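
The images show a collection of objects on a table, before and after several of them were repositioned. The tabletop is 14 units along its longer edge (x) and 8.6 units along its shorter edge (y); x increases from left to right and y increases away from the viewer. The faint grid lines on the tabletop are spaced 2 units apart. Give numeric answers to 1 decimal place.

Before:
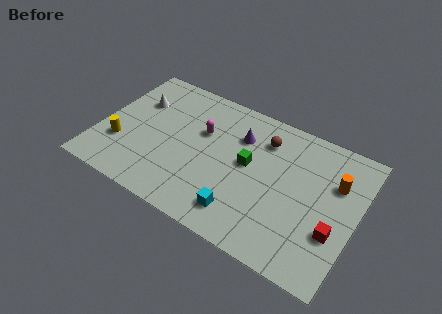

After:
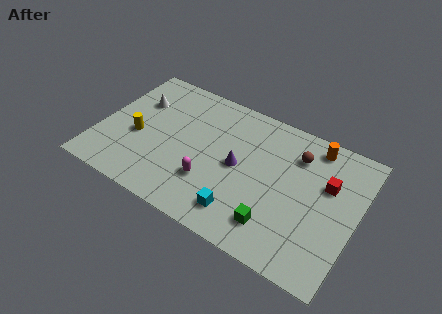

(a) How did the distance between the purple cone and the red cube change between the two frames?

-1.6

Before: roughly 6.5 units apart; after: 4.9. That's 1.6 units closer together.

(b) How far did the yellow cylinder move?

1.2

From (1.3, 2.7) to (2.1, 3.6), the yellow cylinder covered √(0.8² + 0.9²) ≈ 1.2 units.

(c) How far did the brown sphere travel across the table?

1.8

The brown sphere moved from about (8.7, 6.6) to (10.5, 6.5), a distance of √(1.8² + 0.1²) ≈ 1.8.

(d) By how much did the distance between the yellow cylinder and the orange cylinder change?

-1.8

The distance was about 11.8 in the first image and 10.0 in the second, so they moved 1.8 units closer together.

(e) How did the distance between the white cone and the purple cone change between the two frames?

+0.4

Before: roughly 5.7 units apart; after: 6.1. That's 0.4 units further apart.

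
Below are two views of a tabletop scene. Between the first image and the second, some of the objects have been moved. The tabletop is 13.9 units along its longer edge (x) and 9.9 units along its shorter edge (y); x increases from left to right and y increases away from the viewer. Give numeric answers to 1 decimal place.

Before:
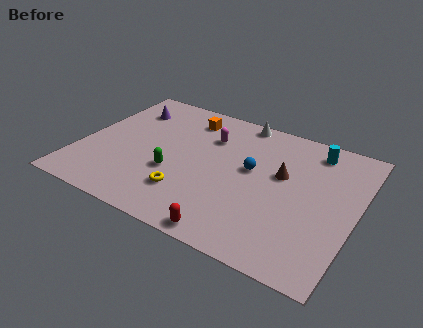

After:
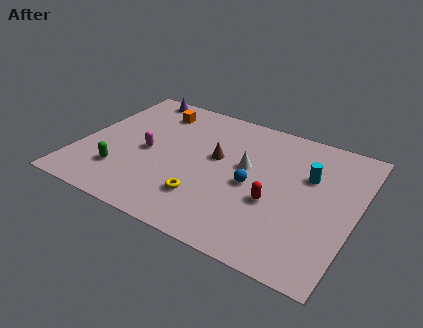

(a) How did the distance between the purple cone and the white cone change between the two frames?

+1.2

Before: roughly 5.9 units apart; after: 7.1. That's 1.2 units further apart.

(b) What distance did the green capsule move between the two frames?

2.7

The green capsule moved from about (4.9, 3.6) to (2.4, 2.5), a distance of √(2.5² + 1.1²) ≈ 2.7.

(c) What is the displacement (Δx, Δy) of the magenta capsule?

(-2.8, -2.5)

The magenta capsule was at about (6.2, 7.1) and moved to about (3.4, 4.6).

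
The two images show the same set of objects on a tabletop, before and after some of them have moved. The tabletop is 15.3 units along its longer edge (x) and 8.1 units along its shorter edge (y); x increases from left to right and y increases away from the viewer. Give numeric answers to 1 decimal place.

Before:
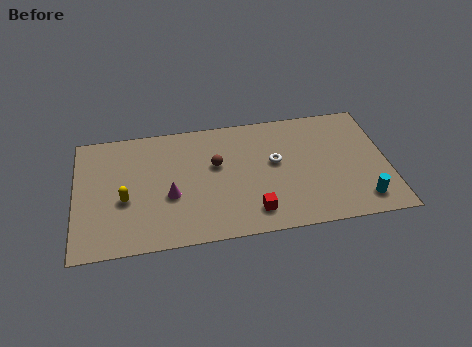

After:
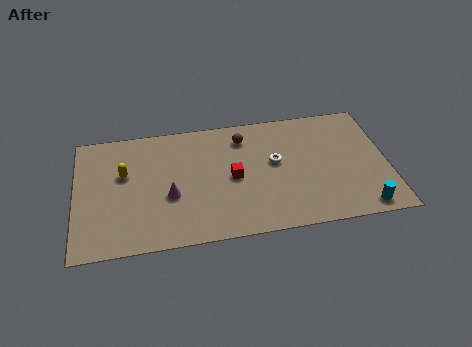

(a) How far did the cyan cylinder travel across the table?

0.5

From (13.9, 1.4) to (13.9, 0.9), the cyan cylinder covered √(0.0² + 0.5²) ≈ 0.5 units.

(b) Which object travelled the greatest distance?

the red cube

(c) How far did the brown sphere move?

2.1

The brown sphere was near (6.9, 4.9) before and (8.3, 6.5) after, so it travelled √(1.4² + 1.6²) ≈ 2.1 units.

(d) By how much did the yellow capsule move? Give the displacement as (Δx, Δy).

(0.0, 1.7)

The yellow capsule started near (2.4, 3.3) and ended near (2.4, 5.0).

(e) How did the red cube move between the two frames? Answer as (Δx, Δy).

(-0.9, 2.4)

From the two frames, the red cube sits at roughly (8.6, 1.5) before and (7.7, 3.9) after.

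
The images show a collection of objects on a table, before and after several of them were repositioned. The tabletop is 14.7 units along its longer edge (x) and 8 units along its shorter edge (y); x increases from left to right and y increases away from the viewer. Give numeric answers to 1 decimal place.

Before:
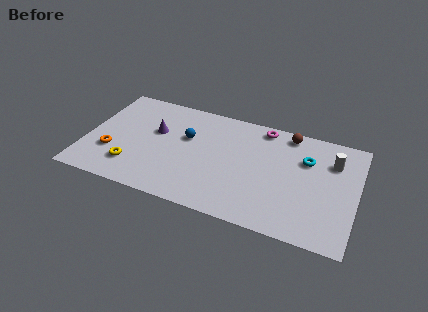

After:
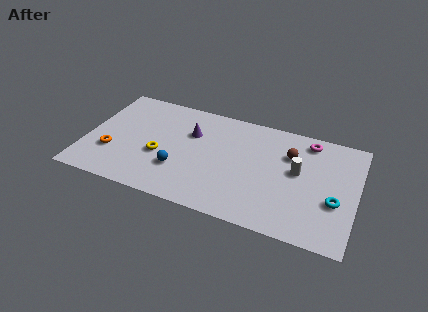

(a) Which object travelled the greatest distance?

the cyan torus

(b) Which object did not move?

the orange torus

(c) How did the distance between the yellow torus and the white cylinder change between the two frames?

-3.8

The distance was about 11.3 in the first image and 7.5 in the second, so they moved 3.8 units closer together.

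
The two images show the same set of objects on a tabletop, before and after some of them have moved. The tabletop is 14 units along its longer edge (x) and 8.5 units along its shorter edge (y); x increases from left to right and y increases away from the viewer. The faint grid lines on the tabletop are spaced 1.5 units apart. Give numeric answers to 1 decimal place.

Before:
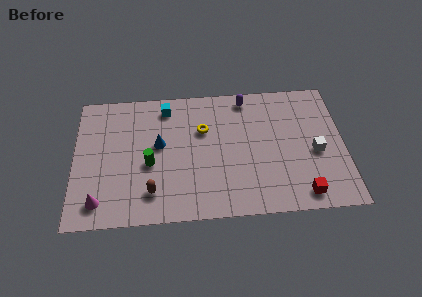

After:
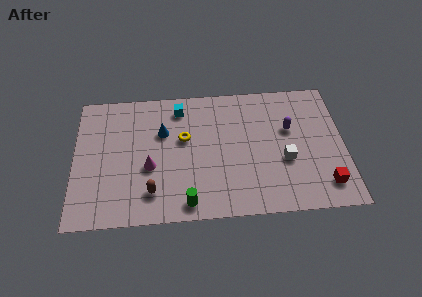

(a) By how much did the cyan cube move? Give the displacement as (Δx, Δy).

(0.7, -0.1)

The cyan cube was at about (4.8, 7.2) and moved to about (5.5, 7.1).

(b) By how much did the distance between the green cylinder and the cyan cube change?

+2.4

They were about 3.7 units apart before and 6.1 after — 2.4 units further apart.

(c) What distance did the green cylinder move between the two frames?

3.2

From (3.9, 3.6) to (5.8, 1.0), the green cylinder covered √(1.9² + 2.6²) ≈ 3.2 units.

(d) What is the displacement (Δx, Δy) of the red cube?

(1.2, 0.5)

The red cube was at about (11.7, 1.1) and moved to about (12.9, 1.6).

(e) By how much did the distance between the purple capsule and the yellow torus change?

+2.5

Before: roughly 3.0 units apart; after: 5.5. That's 2.5 units further apart.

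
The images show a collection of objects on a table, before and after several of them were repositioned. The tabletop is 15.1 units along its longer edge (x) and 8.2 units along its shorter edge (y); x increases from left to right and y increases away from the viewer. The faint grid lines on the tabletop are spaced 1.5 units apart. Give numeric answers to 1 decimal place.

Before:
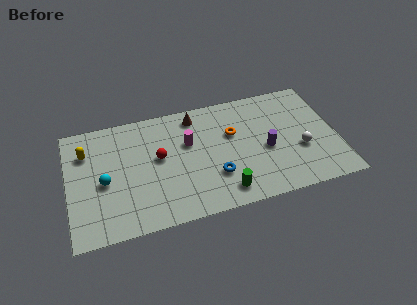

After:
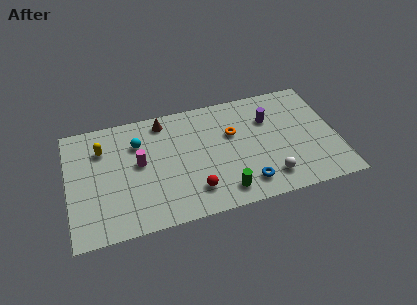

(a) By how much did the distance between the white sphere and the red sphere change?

-3.8

Before: roughly 8.0 units apart; after: 4.2. That's 3.8 units closer together.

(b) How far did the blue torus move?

2.0

From (8.1, 2.5) to (9.8, 1.5), the blue torus covered √(1.7² + 1.0²) ≈ 2.0 units.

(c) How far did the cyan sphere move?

3.0

From (2.0, 3.7) to (4.0, 5.9), the cyan sphere covered √(2.0² + 2.2²) ≈ 3.0 units.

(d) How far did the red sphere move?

3.3

From (5.1, 4.6) to (6.9, 1.8), the red sphere covered √(1.8² + 2.8²) ≈ 3.3 units.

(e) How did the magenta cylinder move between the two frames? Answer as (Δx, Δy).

(-2.8, -0.7)

The magenta cylinder was at about (6.8, 5.2) and moved to about (4.0, 4.5).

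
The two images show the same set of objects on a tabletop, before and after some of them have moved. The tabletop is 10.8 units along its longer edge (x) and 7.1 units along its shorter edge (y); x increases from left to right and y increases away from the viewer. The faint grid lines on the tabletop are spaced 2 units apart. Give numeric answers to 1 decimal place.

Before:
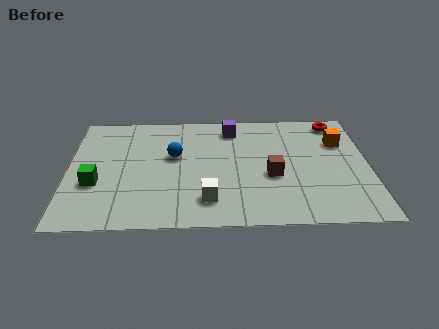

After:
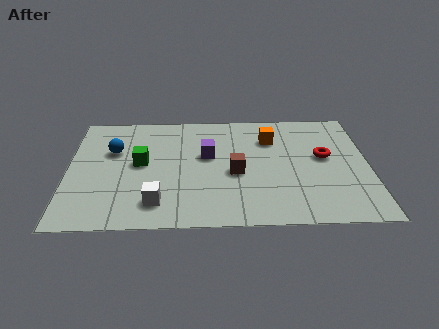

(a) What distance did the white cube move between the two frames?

1.8

From (5.0, 1.5) to (3.2, 1.4), the white cube covered √(1.8² + 0.1²) ≈ 1.8 units.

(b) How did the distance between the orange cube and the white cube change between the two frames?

-0.3

The distance was about 5.9 in the first image and 5.6 in the second, so they moved 0.3 units closer together.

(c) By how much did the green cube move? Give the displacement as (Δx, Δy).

(1.6, 1.2)

From the two frames, the green cube sits at roughly (1.0, 2.6) before and (2.6, 3.8) after.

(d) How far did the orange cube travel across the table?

2.5

The orange cube moved from about (9.8, 4.9) to (7.3, 5.2), a distance of √(2.5² + 0.3²) ≈ 2.5.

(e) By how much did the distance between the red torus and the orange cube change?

+0.9

Before: roughly 1.3 units apart; after: 2.2. That's 0.9 units further apart.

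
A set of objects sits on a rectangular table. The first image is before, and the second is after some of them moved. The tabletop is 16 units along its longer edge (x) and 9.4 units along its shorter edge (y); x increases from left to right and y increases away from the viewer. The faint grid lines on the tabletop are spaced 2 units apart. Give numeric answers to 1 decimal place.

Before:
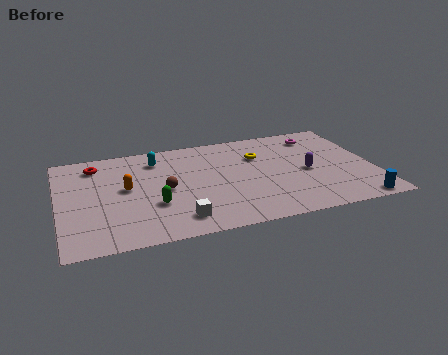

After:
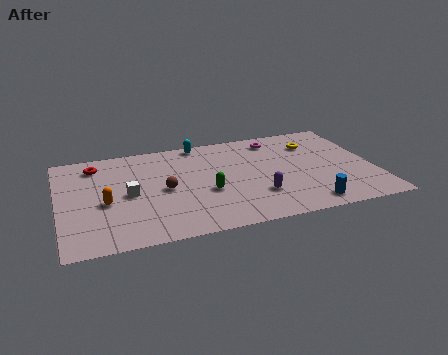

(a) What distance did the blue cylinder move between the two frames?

2.5

From (14.8, 0.8) to (12.3, 1.2), the blue cylinder covered √(2.5² + 0.4²) ≈ 2.5 units.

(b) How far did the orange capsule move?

1.6

The orange capsule was near (3.4, 5.1) before and (2.3, 4.0) after, so it travelled √(1.1² + 1.1²) ≈ 1.6 units.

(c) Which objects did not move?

the red torus and the brown sphere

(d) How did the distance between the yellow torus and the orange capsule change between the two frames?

+4.3

The distance was about 7.0 in the first image and 11.3 in the second, so they moved 4.3 units further apart.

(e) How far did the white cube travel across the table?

3.7

The white cube was near (5.8, 1.6) before and (3.5, 4.5) after, so it travelled √(2.3² + 2.9²) ≈ 3.7 units.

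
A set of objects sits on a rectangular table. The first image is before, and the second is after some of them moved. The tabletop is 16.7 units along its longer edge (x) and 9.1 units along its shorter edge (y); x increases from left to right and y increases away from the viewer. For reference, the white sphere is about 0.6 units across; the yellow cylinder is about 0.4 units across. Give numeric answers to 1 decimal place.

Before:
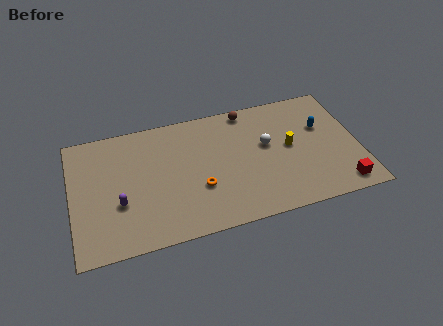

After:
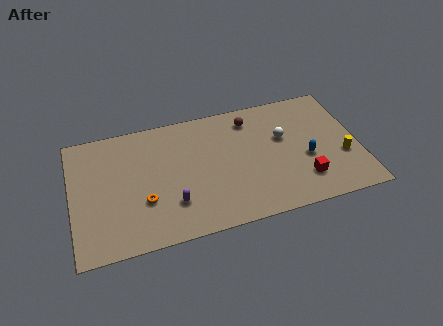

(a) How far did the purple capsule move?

3.1

The purple capsule moved from about (2.7, 3.3) to (5.7, 2.5), a distance of √(3.0² + 0.8²) ≈ 3.1.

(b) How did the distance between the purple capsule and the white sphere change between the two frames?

-1.5

They were about 8.9 units apart before and 7.4 after — 1.5 units closer together.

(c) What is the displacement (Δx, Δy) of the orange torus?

(-3.2, -0.1)

The orange torus started near (7.3, 3.2) and ended near (4.1, 3.1).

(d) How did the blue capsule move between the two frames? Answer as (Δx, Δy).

(-1.1, -2.1)

From the two frames, the blue capsule sits at roughly (14.7, 5.8) before and (13.6, 3.7) after.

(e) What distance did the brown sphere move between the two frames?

0.7

The brown sphere was near (10.5, 8.2) before and (10.6, 7.5) after, so it travelled √(0.1² + 0.7²) ≈ 0.7 units.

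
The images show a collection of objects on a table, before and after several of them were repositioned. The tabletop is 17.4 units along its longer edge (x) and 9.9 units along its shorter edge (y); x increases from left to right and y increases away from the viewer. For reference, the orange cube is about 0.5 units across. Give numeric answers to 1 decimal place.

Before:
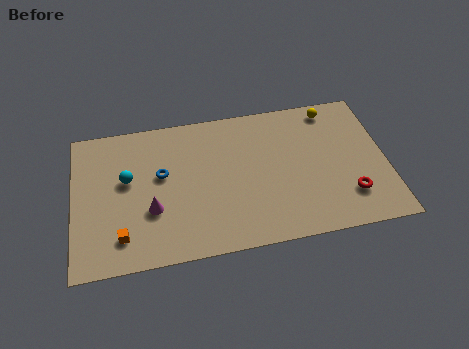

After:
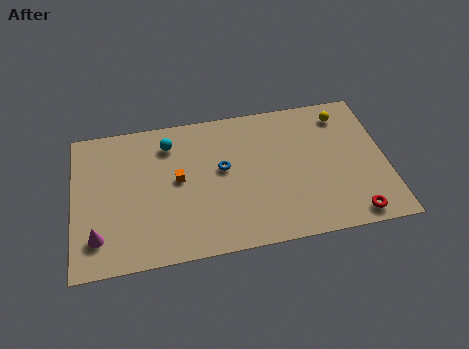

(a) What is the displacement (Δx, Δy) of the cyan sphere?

(2.4, 2.1)

From the two frames, the cyan sphere sits at roughly (3.0, 5.8) before and (5.4, 7.9) after.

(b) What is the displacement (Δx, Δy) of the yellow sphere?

(0.6, -0.5)

The yellow sphere was at about (14.6, 8.7) and moved to about (15.2, 8.2).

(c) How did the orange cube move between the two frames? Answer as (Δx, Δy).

(3.2, 3.3)

From the two frames, the orange cube sits at roughly (2.6, 2.0) before and (5.8, 5.3) after.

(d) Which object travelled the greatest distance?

the orange cube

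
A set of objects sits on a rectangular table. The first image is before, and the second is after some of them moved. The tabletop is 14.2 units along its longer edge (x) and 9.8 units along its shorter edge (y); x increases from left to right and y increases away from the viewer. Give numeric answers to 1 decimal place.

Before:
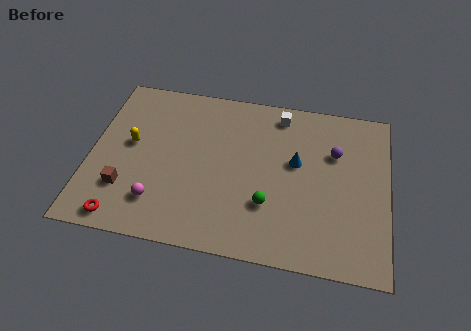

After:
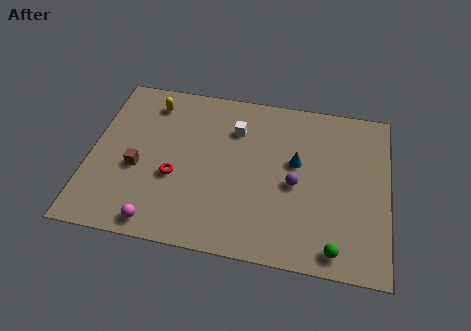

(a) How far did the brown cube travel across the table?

1.4

From (1.8, 2.7) to (2.3, 4.0), the brown cube covered √(0.5² + 1.3²) ≈ 1.4 units.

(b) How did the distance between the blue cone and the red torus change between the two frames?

-3.3

Before: roughly 9.3 units apart; after: 6.0. That's 3.3 units closer together.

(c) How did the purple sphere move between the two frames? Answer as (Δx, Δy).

(-1.8, -2.2)

From the two frames, the purple sphere sits at roughly (11.6, 6.6) before and (9.8, 4.4) after.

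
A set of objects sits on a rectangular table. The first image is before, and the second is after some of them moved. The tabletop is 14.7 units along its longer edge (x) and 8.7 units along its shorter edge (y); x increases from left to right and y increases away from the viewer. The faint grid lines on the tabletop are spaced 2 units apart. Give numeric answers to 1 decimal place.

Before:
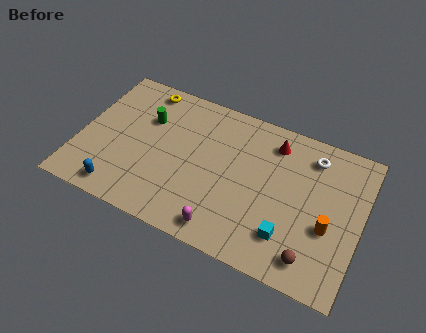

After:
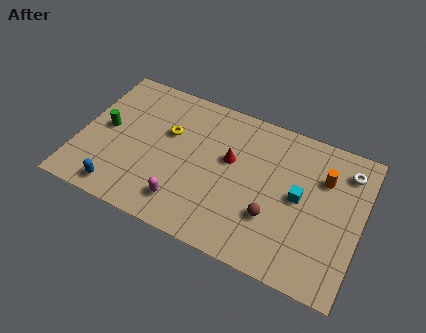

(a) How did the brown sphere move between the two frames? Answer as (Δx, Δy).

(-2.2, 1.4)

The brown sphere started near (12.5, 1.4) and ended near (10.3, 2.8).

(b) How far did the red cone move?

2.8

From (9.9, 7.1) to (7.8, 5.2), the red cone covered √(2.1² + 1.9²) ≈ 2.8 units.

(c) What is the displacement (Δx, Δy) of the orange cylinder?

(-0.5, 2.7)

The orange cylinder was at about (13.1, 3.4) and moved to about (12.6, 6.1).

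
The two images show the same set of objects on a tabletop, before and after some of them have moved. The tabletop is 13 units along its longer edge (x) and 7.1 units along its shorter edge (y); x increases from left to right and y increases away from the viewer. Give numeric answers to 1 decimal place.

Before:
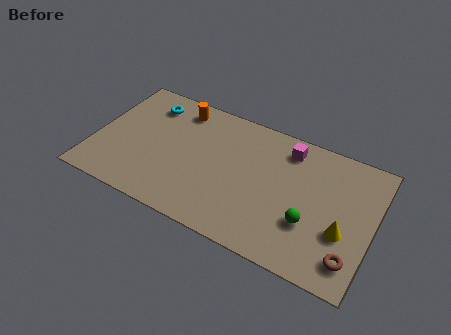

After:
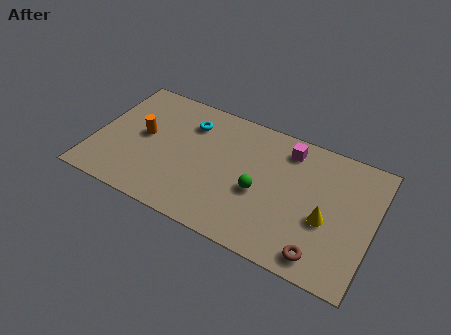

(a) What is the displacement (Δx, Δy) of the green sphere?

(-2.4, 0.6)

The green sphere was at about (10.2, 2.4) and moved to about (7.8, 3.0).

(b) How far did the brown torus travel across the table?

1.4

The brown torus moved from about (12.2, 1.4) to (10.9, 1.0), a distance of √(1.3² + 0.4²) ≈ 1.4.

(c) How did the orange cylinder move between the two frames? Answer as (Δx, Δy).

(-1.4, -2.2)

From the two frames, the orange cylinder sits at roughly (3.6, 6.0) before and (2.2, 3.8) after.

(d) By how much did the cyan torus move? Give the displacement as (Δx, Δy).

(2.0, -0.3)

The cyan torus was at about (2.2, 5.7) and moved to about (4.2, 5.4).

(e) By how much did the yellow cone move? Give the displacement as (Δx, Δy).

(-0.8, 0.3)

The yellow cone was at about (11.7, 2.6) and moved to about (10.9, 2.9).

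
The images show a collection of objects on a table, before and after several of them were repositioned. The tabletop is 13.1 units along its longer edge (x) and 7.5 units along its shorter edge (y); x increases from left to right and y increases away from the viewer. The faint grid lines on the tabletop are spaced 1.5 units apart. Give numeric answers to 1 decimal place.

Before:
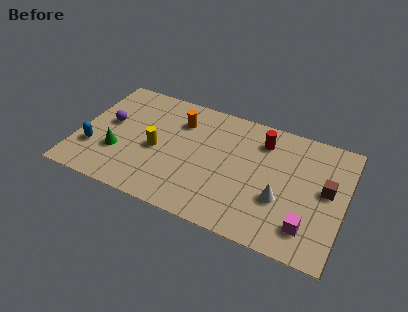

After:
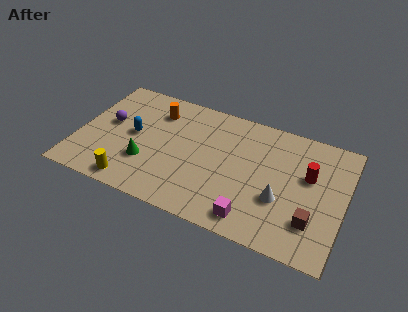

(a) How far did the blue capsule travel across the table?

2.4

From (0.9, 2.3) to (2.7, 3.9), the blue capsule covered √(1.8² + 1.6²) ≈ 2.4 units.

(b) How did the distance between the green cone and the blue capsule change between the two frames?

+0.5

Before: roughly 1.2 units apart; after: 1.7. That's 0.5 units further apart.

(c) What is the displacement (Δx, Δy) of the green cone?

(1.4, -0.1)

The green cone was at about (2.1, 2.5) and moved to about (3.5, 2.4).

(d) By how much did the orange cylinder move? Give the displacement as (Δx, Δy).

(-1.2, 0.2)

From the two frames, the orange cylinder sits at roughly (4.8, 5.6) before and (3.6, 5.8) after.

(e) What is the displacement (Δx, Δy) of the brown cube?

(-0.5, -2.1)

The brown cube started near (12.2, 4.1) and ended near (11.7, 2.0).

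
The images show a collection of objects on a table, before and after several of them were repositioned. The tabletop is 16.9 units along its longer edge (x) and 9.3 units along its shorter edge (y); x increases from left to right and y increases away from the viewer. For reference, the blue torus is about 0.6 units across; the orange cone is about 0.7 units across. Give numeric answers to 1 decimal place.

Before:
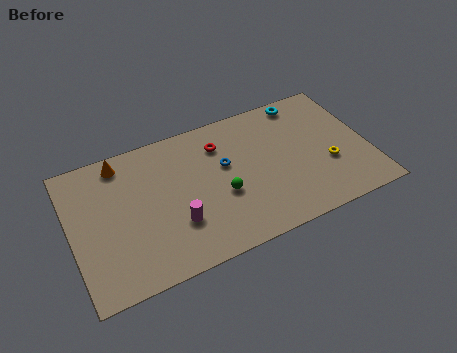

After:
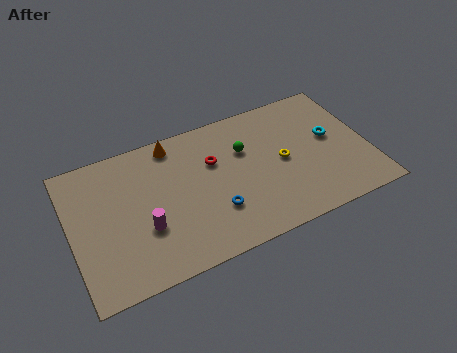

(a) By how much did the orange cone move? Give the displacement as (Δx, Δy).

(3.0, 0.1)

The orange cone was at about (3.1, 8.1) and moved to about (6.1, 8.2).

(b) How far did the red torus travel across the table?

1.1

The red torus was near (8.7, 7.1) before and (8.2, 6.1) after, so it travelled √(0.5² + 1.0²) ≈ 1.1 units.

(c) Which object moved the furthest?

the cyan torus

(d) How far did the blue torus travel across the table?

2.9

From (8.8, 5.6) to (7.9, 2.8), the blue torus covered √(0.9² + 2.8²) ≈ 2.9 units.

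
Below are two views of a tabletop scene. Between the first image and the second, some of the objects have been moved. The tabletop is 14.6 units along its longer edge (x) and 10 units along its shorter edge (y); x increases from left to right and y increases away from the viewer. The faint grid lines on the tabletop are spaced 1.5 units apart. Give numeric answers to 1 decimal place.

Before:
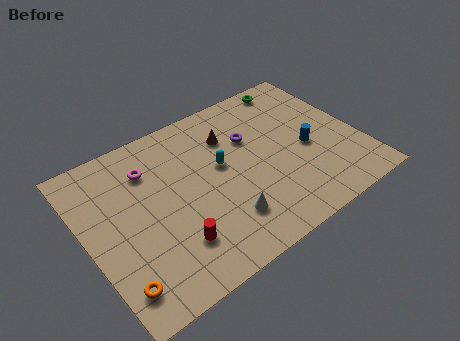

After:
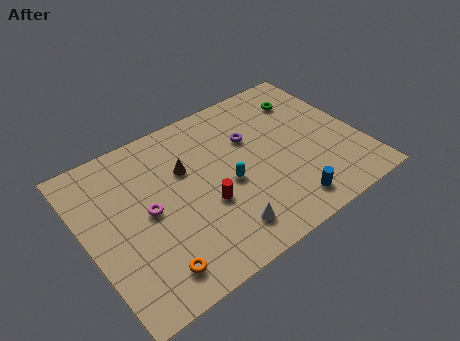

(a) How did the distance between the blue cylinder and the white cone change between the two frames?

-2.0

The distance was about 5.4 in the first image and 3.4 in the second, so they moved 2.0 units closer together.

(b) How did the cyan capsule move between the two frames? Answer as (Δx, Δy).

(0.1, -1.3)

The cyan capsule started near (7.3, 5.7) and ended near (7.4, 4.4).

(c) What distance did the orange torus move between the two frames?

1.8

From (1.0, 1.8) to (2.8, 1.6), the orange torus covered √(1.8² + 0.2²) ≈ 1.8 units.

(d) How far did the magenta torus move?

2.5

The magenta torus was near (3.7, 7.5) before and (3.2, 5.0) after, so it travelled √(0.5² + 2.5²) ≈ 2.5 units.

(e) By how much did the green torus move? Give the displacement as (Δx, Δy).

(0.3, -1.3)

The green torus was at about (12.1, 9.0) and moved to about (12.4, 7.7).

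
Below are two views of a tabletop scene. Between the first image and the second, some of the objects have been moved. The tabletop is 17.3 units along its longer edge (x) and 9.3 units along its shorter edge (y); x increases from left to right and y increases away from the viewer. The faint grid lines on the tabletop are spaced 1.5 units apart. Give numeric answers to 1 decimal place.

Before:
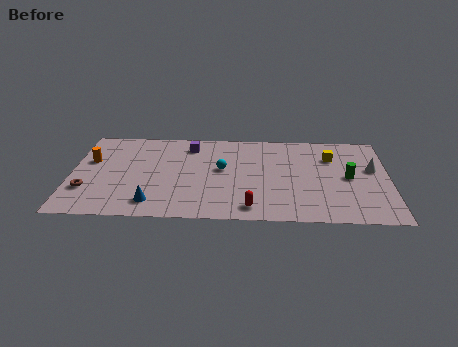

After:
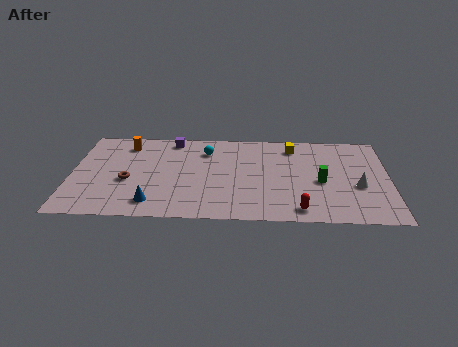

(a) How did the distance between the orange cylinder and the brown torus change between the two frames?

+0.8

The distance was about 3.0 in the first image and 3.8 in the second, so they moved 0.8 units further apart.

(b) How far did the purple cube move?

1.2

The purple cube moved from about (6.4, 7.6) to (5.4, 8.2), a distance of √(1.0² + 0.6²) ≈ 1.2.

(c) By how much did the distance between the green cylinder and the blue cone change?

-1.6

They were about 11.0 units apart before and 9.4 after — 1.6 units closer together.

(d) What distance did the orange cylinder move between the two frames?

2.6

The orange cylinder moved from about (1.0, 5.8) to (2.9, 7.6), a distance of √(1.9² + 1.8²) ≈ 2.6.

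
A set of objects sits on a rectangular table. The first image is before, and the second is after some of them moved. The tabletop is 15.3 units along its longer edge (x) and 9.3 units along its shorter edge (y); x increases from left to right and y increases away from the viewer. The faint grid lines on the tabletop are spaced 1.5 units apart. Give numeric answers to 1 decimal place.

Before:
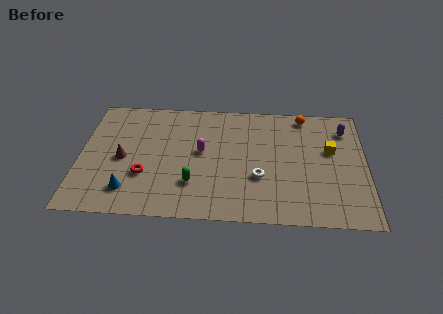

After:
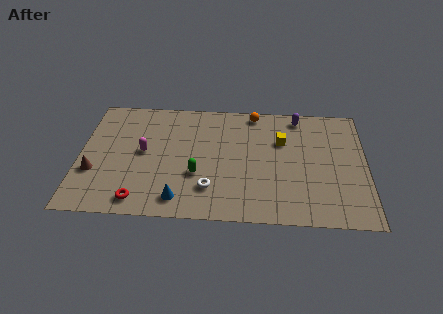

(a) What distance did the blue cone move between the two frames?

2.7

From (2.7, 1.9) to (5.4, 1.4), the blue cone covered √(2.7² + 0.5²) ≈ 2.7 units.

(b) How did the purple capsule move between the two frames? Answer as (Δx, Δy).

(-2.5, 0.9)

The purple capsule started near (14.2, 7.3) and ended near (11.7, 8.2).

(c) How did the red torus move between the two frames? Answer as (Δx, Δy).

(-0.2, -1.9)

The red torus was at about (3.5, 3.1) and moved to about (3.3, 1.2).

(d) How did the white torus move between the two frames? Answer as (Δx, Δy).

(-2.6, -1.0)

The white torus started near (9.6, 3.3) and ended near (7.0, 2.3).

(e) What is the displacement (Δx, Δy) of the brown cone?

(-1.5, -1.1)

The brown cone was at about (2.3, 4.3) and moved to about (0.8, 3.2).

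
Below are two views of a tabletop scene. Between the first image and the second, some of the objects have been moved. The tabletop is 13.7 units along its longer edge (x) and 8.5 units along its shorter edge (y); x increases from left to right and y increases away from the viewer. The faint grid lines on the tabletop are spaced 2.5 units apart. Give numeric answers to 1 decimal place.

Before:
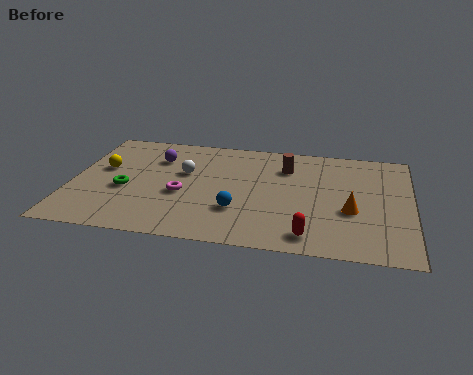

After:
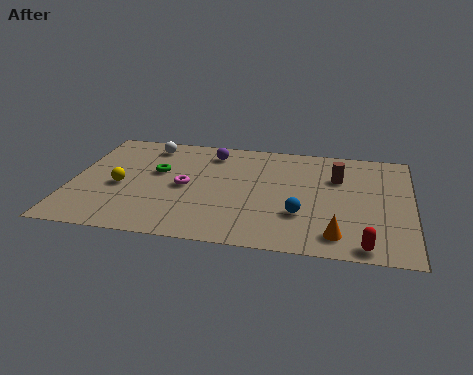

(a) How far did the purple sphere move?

2.3

The purple sphere was near (3.3, 6.2) before and (5.5, 7.0) after, so it travelled √(2.2² + 0.8²) ≈ 2.3 units.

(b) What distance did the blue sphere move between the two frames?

2.5

From (6.8, 2.6) to (9.3, 2.7), the blue sphere covered √(2.5² + 0.1²) ≈ 2.5 units.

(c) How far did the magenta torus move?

0.6

The magenta torus was near (4.5, 3.5) before and (4.6, 4.1) after, so it travelled √(0.1² + 0.6²) ≈ 0.6 units.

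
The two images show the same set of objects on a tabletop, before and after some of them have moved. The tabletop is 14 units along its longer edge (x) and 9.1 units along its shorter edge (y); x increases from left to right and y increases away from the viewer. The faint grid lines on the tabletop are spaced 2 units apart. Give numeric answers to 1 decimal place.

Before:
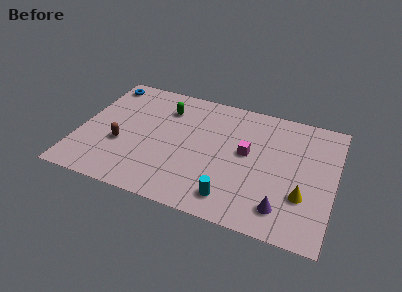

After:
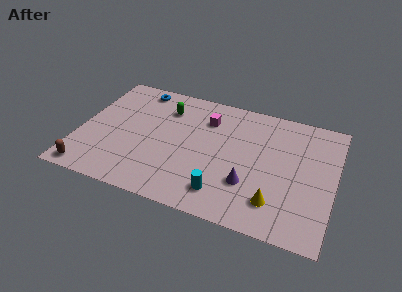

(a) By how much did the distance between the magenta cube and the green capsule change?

-2.8

They were about 5.1 units apart before and 2.3 after — 2.8 units closer together.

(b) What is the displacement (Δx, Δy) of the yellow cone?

(-1.4, -0.9)

The yellow cone started near (12.4, 2.9) and ended near (11.0, 2.0).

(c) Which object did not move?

the green capsule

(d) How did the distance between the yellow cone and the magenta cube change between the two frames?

+2.6

Before: roughly 3.8 units apart; after: 6.4. That's 2.6 units further apart.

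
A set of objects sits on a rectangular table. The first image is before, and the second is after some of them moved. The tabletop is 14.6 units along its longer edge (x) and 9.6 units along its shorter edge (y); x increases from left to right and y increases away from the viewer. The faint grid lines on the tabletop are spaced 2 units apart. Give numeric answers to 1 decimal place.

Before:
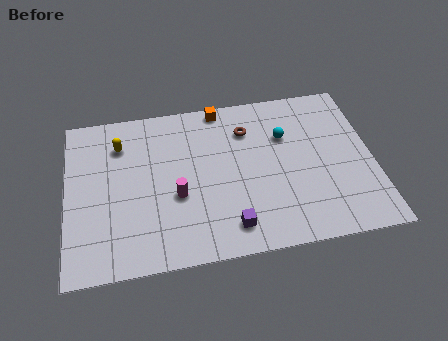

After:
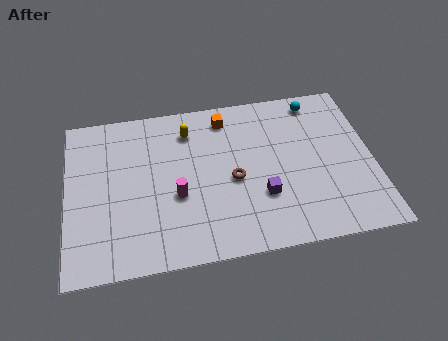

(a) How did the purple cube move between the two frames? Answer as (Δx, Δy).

(1.6, 1.5)

From the two frames, the purple cube sits at roughly (7.6, 1.6) before and (9.2, 3.1) after.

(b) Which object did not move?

the magenta cylinder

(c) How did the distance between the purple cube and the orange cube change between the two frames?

-2.0

The distance was about 7.2 in the first image and 5.2 in the second, so they moved 2.0 units closer together.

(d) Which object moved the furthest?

the yellow capsule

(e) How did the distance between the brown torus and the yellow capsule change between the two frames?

-2.2

The distance was about 6.1 in the first image and 3.9 in the second, so they moved 2.2 units closer together.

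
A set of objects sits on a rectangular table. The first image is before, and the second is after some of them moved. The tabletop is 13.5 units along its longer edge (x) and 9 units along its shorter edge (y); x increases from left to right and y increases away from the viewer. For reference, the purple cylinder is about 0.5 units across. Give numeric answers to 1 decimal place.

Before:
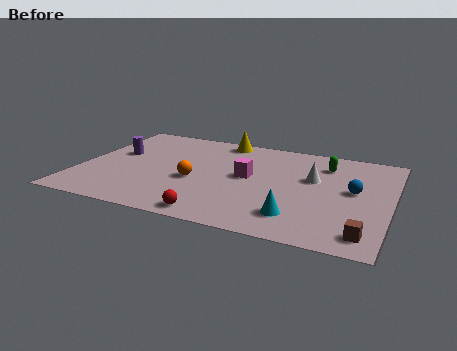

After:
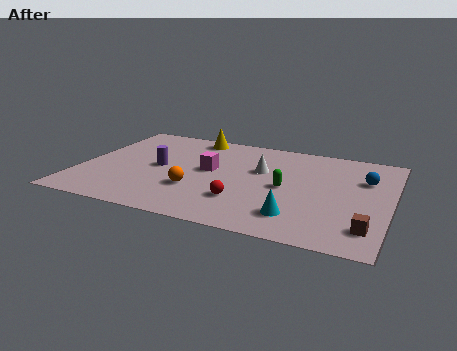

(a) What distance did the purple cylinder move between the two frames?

2.2

The purple cylinder was near (1.4, 5.3) before and (3.4, 4.5) after, so it travelled √(2.0² + 0.8²) ≈ 2.2 units.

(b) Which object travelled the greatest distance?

the green capsule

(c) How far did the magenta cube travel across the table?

1.7

The magenta cube moved from about (7.3, 4.8) to (5.6, 4.9), a distance of √(1.7² + 0.1²) ≈ 1.7.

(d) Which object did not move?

the cyan cone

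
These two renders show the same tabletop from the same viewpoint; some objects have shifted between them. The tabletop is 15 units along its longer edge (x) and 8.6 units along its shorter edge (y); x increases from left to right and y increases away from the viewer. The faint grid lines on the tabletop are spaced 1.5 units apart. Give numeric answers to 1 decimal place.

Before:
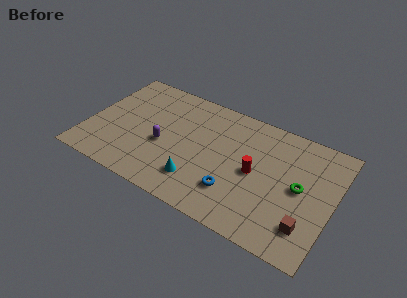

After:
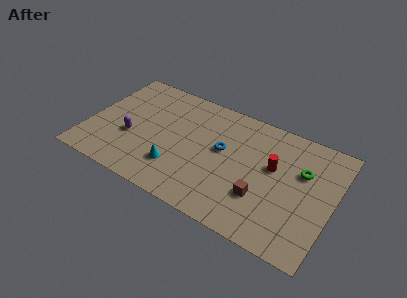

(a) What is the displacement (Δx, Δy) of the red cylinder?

(1.0, 0.9)

From the two frames, the red cylinder sits at roughly (10.3, 4.2) before and (11.3, 5.1) after.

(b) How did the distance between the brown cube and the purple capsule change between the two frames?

-0.9

They were about 9.1 units apart before and 8.2 after — 0.9 units closer together.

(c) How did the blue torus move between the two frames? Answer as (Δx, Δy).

(-1.1, 2.6)

The blue torus was at about (9.3, 2.3) and moved to about (8.2, 4.9).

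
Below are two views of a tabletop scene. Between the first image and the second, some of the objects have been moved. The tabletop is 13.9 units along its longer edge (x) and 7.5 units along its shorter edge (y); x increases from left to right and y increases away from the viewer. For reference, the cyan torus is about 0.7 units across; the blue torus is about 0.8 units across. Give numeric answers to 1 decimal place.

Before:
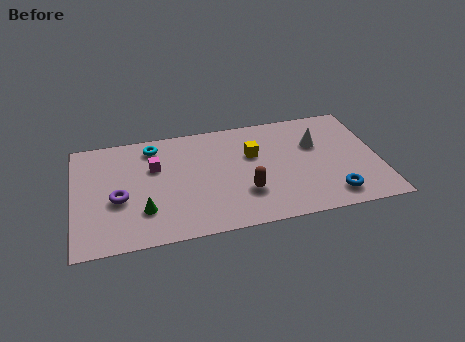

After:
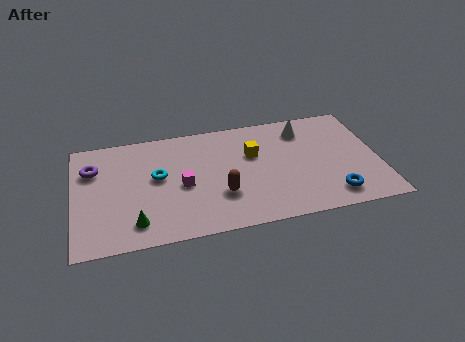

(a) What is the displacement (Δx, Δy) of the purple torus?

(-1.1, 2.2)

The purple torus was at about (2.0, 3.1) and moved to about (0.9, 5.3).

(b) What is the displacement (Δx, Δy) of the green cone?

(-0.4, -0.7)

The green cone started near (3.1, 2.1) and ended near (2.7, 1.4).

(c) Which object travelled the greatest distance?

the purple torus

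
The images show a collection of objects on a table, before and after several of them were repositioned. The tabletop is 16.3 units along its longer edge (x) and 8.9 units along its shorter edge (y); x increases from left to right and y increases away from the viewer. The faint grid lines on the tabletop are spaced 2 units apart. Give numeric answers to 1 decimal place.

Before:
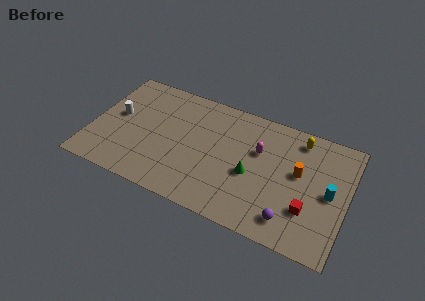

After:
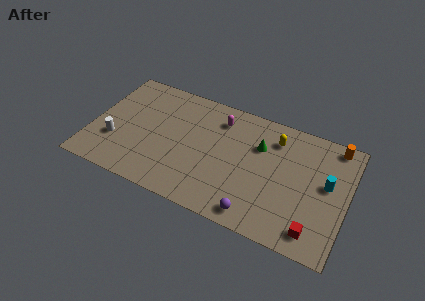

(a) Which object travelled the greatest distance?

the orange cylinder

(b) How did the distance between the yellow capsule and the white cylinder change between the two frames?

-1.1

The distance was about 11.8 in the first image and 10.7 in the second, so they moved 1.1 units closer together.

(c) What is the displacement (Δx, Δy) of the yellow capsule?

(-1.5, -0.6)

From the two frames, the yellow capsule sits at roughly (13.0, 7.6) before and (11.5, 7.0) after.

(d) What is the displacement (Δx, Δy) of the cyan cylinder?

(-0.2, 0.6)

From the two frames, the cyan cylinder sits at roughly (15.2, 4.4) before and (15.0, 5.0) after.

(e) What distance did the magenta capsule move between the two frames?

3.0

From (10.6, 5.7) to (7.9, 7.1), the magenta capsule covered √(2.7² + 1.4²) ≈ 3.0 units.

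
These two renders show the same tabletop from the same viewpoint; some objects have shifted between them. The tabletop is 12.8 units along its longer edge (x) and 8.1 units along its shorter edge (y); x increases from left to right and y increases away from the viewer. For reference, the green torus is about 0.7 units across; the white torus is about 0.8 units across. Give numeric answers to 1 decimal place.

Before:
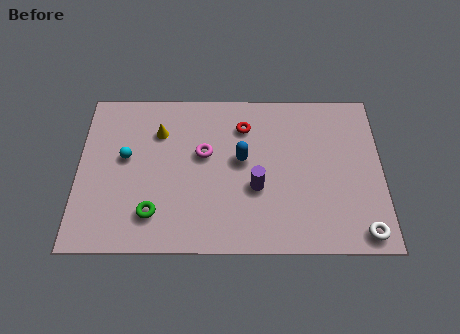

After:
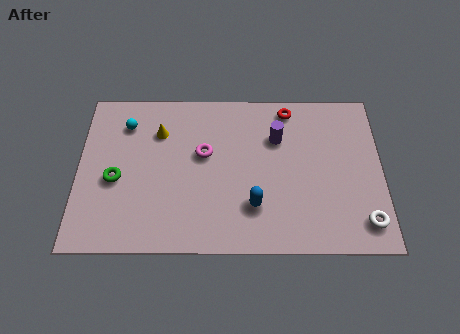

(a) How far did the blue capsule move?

2.4

The blue capsule moved from about (6.9, 4.5) to (7.4, 2.2), a distance of √(0.5² + 2.3²) ≈ 2.4.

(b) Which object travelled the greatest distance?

the purple cylinder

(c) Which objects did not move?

the magenta torus and the yellow cone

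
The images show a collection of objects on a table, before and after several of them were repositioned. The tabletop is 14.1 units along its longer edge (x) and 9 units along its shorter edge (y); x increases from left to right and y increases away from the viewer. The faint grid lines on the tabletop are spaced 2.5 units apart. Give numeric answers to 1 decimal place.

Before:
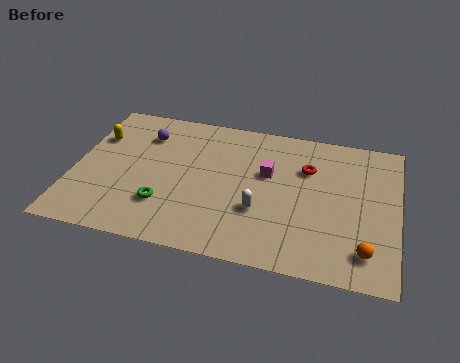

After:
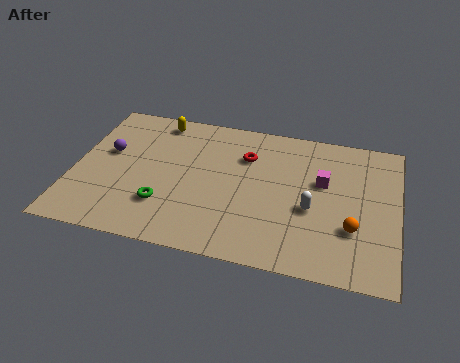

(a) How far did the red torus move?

2.7

The red torus moved from about (10.1, 6.2) to (7.4, 6.4), a distance of √(2.7² + 0.2²) ≈ 2.7.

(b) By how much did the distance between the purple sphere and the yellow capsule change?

+1.1

They were about 2.2 units apart before and 3.3 after — 1.1 units further apart.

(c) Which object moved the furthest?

the yellow capsule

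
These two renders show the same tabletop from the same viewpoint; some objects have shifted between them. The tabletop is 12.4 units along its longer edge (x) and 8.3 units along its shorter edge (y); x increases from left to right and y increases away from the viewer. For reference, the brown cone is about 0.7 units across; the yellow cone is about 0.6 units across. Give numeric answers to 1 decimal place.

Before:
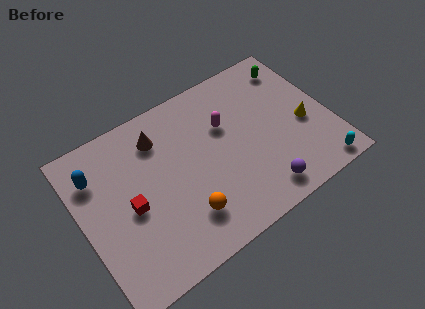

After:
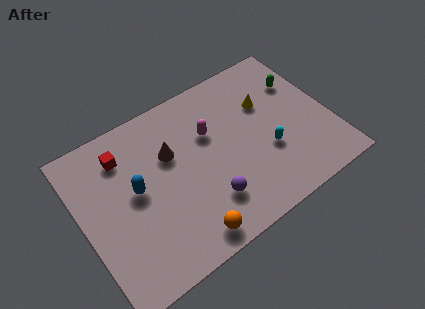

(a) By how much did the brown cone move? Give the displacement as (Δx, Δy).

(0.4, -1.1)

The brown cone started near (4.2, 6.5) and ended near (4.6, 5.4).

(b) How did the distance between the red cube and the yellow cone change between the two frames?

-1.6

They were about 8.8 units apart before and 7.2 after — 1.6 units closer together.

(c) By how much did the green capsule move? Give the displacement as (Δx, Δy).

(0.1, -1.0)

The green capsule was at about (11.2, 6.8) and moved to about (11.3, 5.8).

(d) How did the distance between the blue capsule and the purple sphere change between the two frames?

-4.9

The distance was about 8.9 in the first image and 4.0 in the second, so they moved 4.9 units closer together.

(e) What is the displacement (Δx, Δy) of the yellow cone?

(-1.6, 2.0)

The yellow cone was at about (11.1, 3.5) and moved to about (9.5, 5.5).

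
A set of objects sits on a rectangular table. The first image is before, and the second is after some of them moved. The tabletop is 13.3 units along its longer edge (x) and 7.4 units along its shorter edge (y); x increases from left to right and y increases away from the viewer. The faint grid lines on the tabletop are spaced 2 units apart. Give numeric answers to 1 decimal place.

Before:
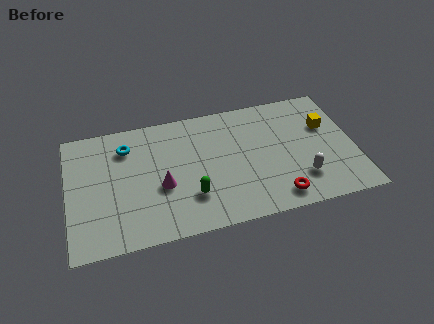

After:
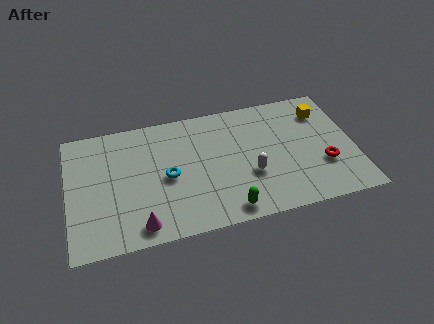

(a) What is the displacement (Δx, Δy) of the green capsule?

(1.6, -1.2)

The green capsule was at about (5.6, 2.1) and moved to about (7.2, 0.9).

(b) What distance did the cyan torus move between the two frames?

2.8

From (2.8, 5.7) to (4.6, 3.5), the cyan torus covered √(1.8² + 2.2²) ≈ 2.8 units.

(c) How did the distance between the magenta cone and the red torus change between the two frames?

+3.2

Before: roughly 5.5 units apart; after: 8.7. That's 3.2 units further apart.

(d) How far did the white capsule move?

2.4

The white capsule was near (10.7, 1.9) before and (8.4, 2.7) after, so it travelled √(2.3² + 0.8²) ≈ 2.4 units.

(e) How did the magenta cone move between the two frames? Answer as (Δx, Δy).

(-1.1, -2.0)

The magenta cone was at about (4.3, 3.0) and moved to about (3.2, 1.0).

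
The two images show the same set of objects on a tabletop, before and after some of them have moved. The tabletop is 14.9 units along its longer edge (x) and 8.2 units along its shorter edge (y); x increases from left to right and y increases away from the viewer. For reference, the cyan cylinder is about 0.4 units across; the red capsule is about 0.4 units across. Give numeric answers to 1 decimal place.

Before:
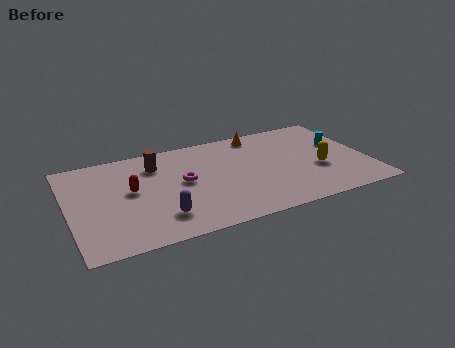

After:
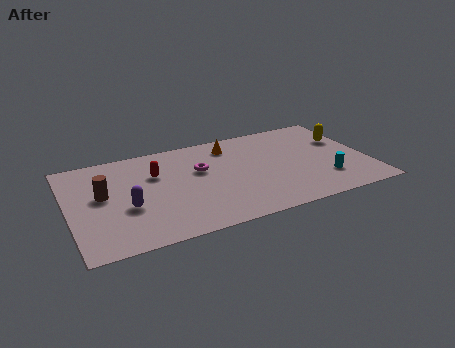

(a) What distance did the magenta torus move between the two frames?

1.1

The magenta torus was near (5.7, 4.4) before and (6.6, 5.1) after, so it travelled √(0.9² + 0.7²) ≈ 1.1 units.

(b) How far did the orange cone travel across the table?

1.6

The orange cone was near (9.8, 7.2) before and (8.3, 6.7) after, so it travelled √(1.5² + 0.5²) ≈ 1.6 units.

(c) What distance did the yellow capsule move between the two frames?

2.7

From (12.4, 3.2) to (14.0, 5.4), the yellow capsule covered √(1.6² + 2.2²) ≈ 2.7 units.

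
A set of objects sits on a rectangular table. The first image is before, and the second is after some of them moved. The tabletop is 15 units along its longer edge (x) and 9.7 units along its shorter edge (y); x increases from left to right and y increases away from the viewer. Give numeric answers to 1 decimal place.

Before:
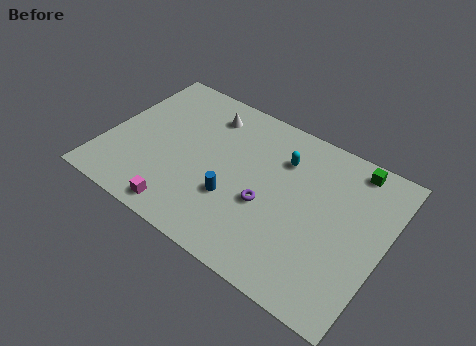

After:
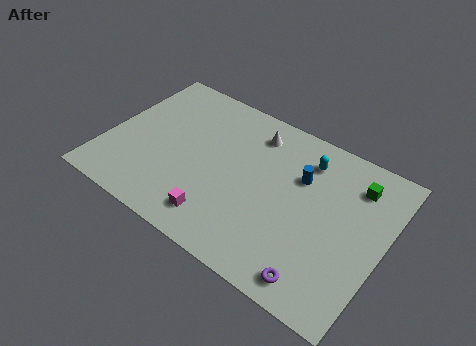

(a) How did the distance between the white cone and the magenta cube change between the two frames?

-0.4

Before: roughly 6.7 units apart; after: 6.3. That's 0.4 units closer together.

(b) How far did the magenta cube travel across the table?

2.0

From (4.8, 1.1) to (6.7, 1.7), the magenta cube covered √(1.9² + 0.6²) ≈ 2.0 units.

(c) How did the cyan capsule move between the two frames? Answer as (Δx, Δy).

(1.2, 0.6)

The cyan capsule started near (9.2, 7.1) and ended near (10.4, 7.7).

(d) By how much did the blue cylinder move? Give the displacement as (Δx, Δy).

(3.1, 3.2)

From the two frames, the blue cylinder sits at roughly (7.2, 3.3) before and (10.3, 6.5) after.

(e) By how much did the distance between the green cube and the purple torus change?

+0.4

Before: roughly 6.1 units apart; after: 6.5. That's 0.4 units further apart.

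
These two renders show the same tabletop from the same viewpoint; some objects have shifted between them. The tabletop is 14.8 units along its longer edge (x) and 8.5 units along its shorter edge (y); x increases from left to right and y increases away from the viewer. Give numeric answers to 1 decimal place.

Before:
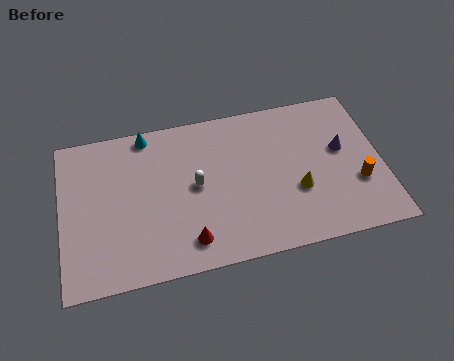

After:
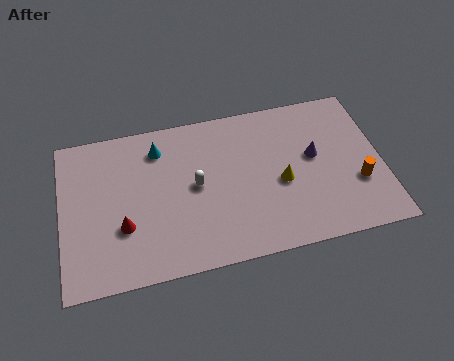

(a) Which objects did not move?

the white capsule and the orange cylinder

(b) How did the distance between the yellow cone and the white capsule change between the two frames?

-0.8

Before: roughly 4.8 units apart; after: 4.0. That's 0.8 units closer together.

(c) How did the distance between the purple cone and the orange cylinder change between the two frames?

+0.6

The distance was about 2.1 in the first image and 2.7 in the second, so they moved 0.6 units further apart.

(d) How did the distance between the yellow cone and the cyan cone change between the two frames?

-1.8

They were about 8.1 units apart before and 6.3 after — 1.8 units closer together.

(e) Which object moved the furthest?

the red cone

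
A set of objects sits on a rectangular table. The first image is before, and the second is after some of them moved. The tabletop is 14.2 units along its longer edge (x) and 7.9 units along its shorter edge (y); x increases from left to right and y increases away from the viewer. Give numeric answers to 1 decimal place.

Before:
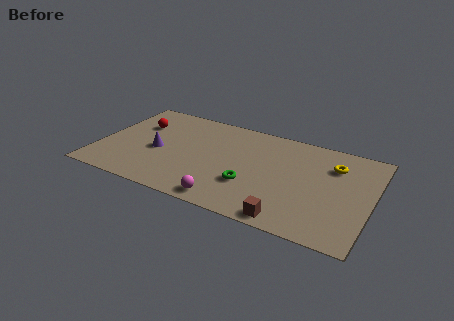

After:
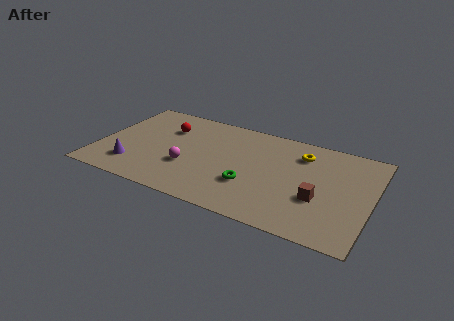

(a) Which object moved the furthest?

the magenta sphere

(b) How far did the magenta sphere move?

3.0

The magenta sphere moved from about (7.1, 0.9) to (4.8, 2.8), a distance of √(2.3² + 1.9²) ≈ 3.0.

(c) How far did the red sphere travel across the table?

1.5

From (1.8, 5.4) to (3.3, 5.6), the red sphere covered √(1.5² + 0.2²) ≈ 1.5 units.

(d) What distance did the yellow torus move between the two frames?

1.7

From (12.1, 5.8) to (10.4, 6.1), the yellow torus covered √(1.7² + 0.3²) ≈ 1.7 units.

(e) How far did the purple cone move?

2.0

The purple cone was near (3.1, 3.5) before and (2.0, 1.8) after, so it travelled √(1.1² + 1.7²) ≈ 2.0 units.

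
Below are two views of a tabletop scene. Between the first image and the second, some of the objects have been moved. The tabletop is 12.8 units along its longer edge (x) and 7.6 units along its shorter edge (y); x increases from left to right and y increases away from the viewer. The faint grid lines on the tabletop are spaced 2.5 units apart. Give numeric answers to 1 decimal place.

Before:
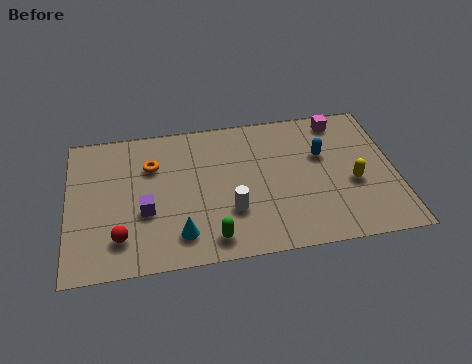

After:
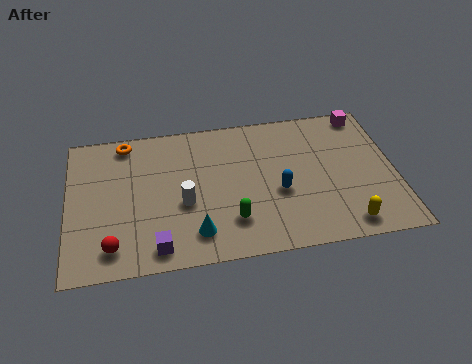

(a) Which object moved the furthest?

the blue capsule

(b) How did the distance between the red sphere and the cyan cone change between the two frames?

+0.9

Before: roughly 2.3 units apart; after: 3.2. That's 0.9 units further apart.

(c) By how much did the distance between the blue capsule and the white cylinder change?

-0.7

The distance was about 4.4 in the first image and 3.7 in the second, so they moved 0.7 units closer together.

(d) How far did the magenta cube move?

1.0

The magenta cube moved from about (10.8, 6.6) to (11.8, 6.8), a distance of √(1.0² + 0.2²) ≈ 1.0.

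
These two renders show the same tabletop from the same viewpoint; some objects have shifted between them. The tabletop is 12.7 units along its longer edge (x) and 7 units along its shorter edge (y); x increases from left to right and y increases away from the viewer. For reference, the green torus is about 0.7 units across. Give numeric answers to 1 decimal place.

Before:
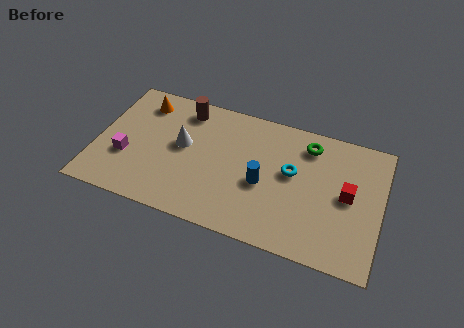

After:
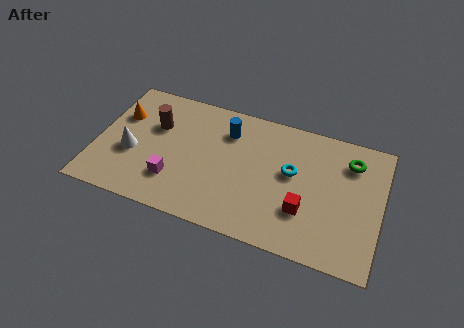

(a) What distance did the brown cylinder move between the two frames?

1.8

From (3.7, 5.9) to (2.5, 4.6), the brown cylinder covered √(1.2² + 1.3²) ≈ 1.8 units.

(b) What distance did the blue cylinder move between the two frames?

2.9

The blue cylinder was near (7.5, 3.0) before and (5.7, 5.3) after, so it travelled √(1.8² + 2.3²) ≈ 2.9 units.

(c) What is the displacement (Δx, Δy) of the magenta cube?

(2.2, -0.6)

The magenta cube was at about (1.4, 2.5) and moved to about (3.6, 1.9).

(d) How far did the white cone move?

2.5

From (3.8, 3.9) to (1.6, 2.8), the white cone covered √(2.2² + 1.1²) ≈ 2.5 units.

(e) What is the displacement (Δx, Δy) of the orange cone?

(-0.9, -1.0)

The orange cone was at about (1.8, 5.7) and moved to about (0.9, 4.7).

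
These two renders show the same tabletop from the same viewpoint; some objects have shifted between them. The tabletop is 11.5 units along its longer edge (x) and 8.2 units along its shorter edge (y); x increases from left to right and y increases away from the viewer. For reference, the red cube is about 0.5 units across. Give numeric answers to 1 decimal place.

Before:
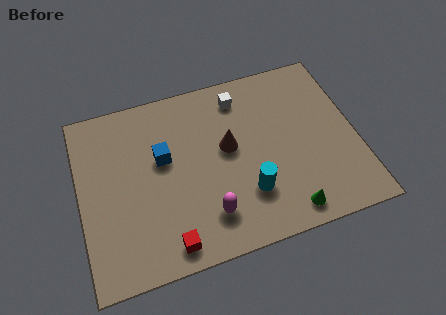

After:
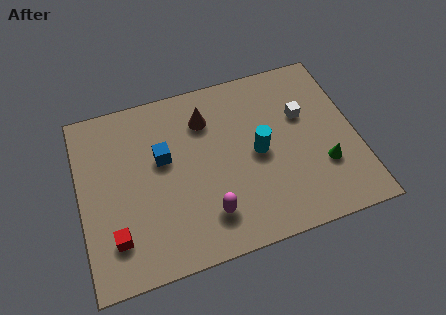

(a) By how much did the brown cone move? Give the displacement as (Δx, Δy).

(-0.8, 1.6)

The brown cone started near (6.2, 4.6) and ended near (5.4, 6.2).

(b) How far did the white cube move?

3.0

The white cube was near (6.9, 6.8) before and (9.4, 5.2) after, so it travelled √(2.5² + 1.6²) ≈ 3.0 units.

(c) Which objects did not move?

the blue cube and the magenta capsule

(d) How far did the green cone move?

2.3

The green cone moved from about (8.3, 1.0) to (10.0, 2.6), a distance of √(1.7² + 1.6²) ≈ 2.3.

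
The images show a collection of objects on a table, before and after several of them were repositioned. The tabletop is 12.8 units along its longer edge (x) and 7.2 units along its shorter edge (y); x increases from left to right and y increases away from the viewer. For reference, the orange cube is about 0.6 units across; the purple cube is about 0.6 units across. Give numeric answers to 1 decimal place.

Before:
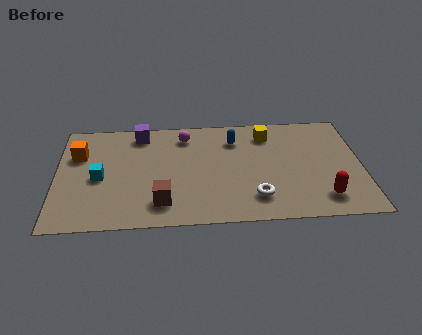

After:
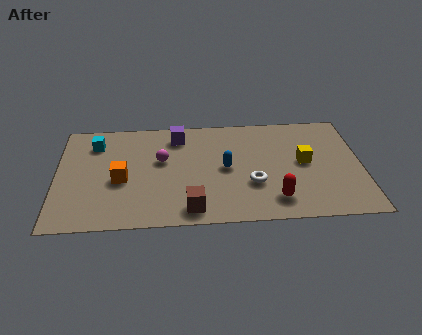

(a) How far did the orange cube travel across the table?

2.5

The orange cube moved from about (0.9, 4.9) to (2.7, 3.1), a distance of √(1.8² + 1.8²) ≈ 2.5.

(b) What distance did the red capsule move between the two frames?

2.0

From (11.1, 1.4) to (9.1, 1.4), the red capsule covered √(2.0² + 0.0²) ≈ 2.0 units.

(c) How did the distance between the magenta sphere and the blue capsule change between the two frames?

+0.7

They were about 2.1 units apart before and 2.8 after — 0.7 units further apart.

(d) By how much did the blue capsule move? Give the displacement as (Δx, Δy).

(-0.4, -1.9)

The blue capsule started near (7.5, 5.5) and ended near (7.1, 3.6).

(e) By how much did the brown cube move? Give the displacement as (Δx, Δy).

(1.2, -0.5)

The brown cube was at about (4.4, 1.5) and moved to about (5.6, 1.0).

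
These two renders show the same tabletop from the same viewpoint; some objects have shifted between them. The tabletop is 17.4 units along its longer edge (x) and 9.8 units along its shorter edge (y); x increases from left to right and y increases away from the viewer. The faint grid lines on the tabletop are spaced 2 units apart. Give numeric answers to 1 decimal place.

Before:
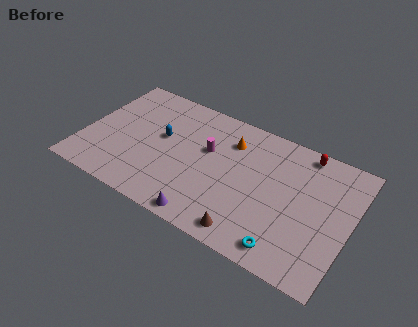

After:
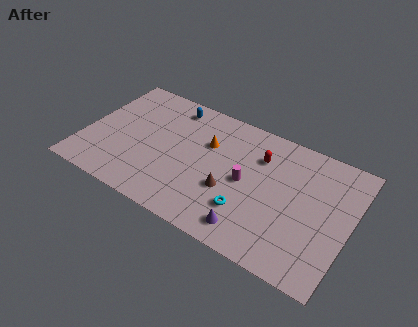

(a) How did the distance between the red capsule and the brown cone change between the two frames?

-4.2

The distance was about 8.0 in the first image and 3.8 in the second, so they moved 4.2 units closer together.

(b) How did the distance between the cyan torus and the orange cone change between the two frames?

-2.6

They were about 7.6 units apart before and 5.0 after — 2.6 units closer together.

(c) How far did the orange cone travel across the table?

1.7

The orange cone moved from about (9.3, 7.4) to (7.9, 6.5), a distance of √(1.4² + 0.9²) ≈ 1.7.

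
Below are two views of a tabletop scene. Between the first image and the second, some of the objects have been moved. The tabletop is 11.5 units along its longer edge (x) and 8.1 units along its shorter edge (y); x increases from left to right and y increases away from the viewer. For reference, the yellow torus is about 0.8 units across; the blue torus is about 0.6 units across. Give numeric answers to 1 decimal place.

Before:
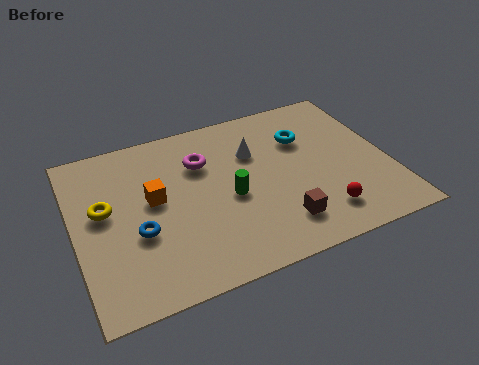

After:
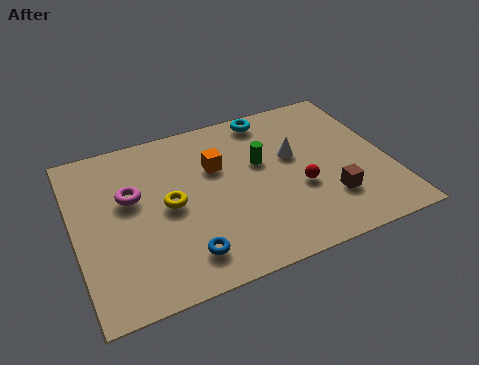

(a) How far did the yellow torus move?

2.4

The yellow torus moved from about (1.1, 4.6) to (3.4, 4.0), a distance of √(2.3² + 0.6²) ≈ 2.4.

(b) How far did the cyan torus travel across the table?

1.9

From (8.6, 5.6) to (7.5, 7.2), the cyan torus covered √(1.1² + 1.6²) ≈ 1.9 units.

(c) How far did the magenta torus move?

2.8

The magenta torus moved from about (4.8, 5.7) to (2.1, 4.9), a distance of √(2.7² + 0.8²) ≈ 2.8.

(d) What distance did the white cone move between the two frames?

1.6

The white cone was near (6.7, 5.5) before and (8.1, 4.8) after, so it travelled √(1.4² + 0.7²) ≈ 1.6 units.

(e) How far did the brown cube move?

2.0

The brown cube moved from about (7.2, 1.7) to (9.1, 2.2), a distance of √(1.9² + 0.5²) ≈ 2.0.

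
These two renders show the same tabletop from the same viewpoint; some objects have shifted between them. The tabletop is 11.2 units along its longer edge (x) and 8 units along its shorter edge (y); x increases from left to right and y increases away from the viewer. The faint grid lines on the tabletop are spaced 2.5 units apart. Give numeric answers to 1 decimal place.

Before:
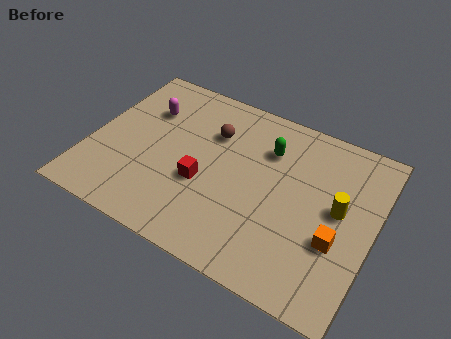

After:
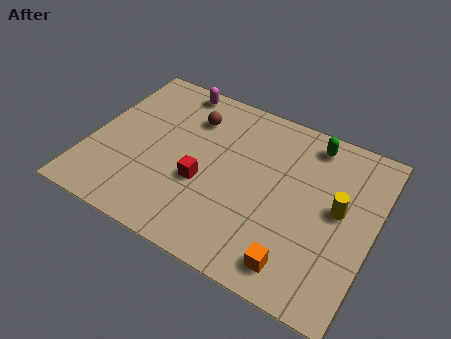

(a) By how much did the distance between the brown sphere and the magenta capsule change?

-1.2

Before: roughly 2.7 units apart; after: 1.5. That's 1.2 units closer together.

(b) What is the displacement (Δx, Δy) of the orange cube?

(-1.3, -1.7)

The orange cube started near (9.9, 2.9) and ended near (8.6, 1.2).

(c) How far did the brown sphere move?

1.0

The brown sphere was near (4.6, 5.6) before and (3.7, 6.0) after, so it travelled √(0.9² + 0.4²) ≈ 1.0 units.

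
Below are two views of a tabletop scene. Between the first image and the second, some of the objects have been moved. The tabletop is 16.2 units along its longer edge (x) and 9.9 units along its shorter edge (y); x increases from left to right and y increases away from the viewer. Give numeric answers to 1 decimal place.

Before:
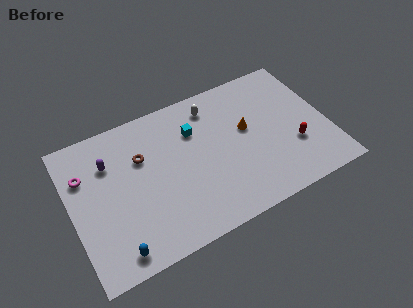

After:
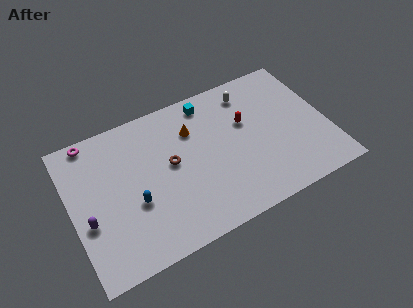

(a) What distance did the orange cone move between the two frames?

3.6

The orange cone moved from about (11.2, 5.7) to (7.9, 7.1), a distance of √(3.3² + 1.4²) ≈ 3.6.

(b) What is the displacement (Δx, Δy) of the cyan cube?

(1.1, 1.6)

The cyan cube started near (8.0, 7.0) and ended near (9.1, 8.6).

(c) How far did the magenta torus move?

2.3

The magenta torus was near (1.0, 6.9) before and (1.7, 9.1) after, so it travelled √(0.7² + 2.2²) ≈ 2.3 units.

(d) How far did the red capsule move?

4.0

The red capsule moved from about (13.9, 3.3) to (11.2, 6.2), a distance of √(2.7² + 2.9²) ≈ 4.0.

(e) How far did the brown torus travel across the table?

2.1

From (4.6, 6.6) to (6.3, 5.4), the brown torus covered √(1.7² + 1.2²) ≈ 2.1 units.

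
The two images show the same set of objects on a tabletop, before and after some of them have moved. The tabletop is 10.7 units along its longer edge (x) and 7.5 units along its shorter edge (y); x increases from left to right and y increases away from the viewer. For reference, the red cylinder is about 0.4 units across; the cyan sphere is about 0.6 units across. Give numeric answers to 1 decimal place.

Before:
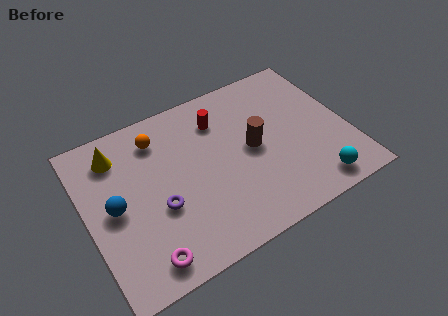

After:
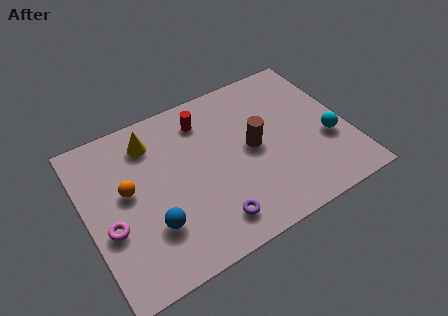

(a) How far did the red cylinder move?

0.7

From (5.7, 5.7) to (5.1, 6.0), the red cylinder covered √(0.6² + 0.3²) ≈ 0.7 units.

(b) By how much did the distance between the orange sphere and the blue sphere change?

-1.0

They were about 3.1 units apart before and 2.1 after — 1.0 units closer together.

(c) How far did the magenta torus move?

2.2

The magenta torus was near (1.9, 1.0) before and (0.8, 2.9) after, so it travelled √(1.1² + 1.9²) ≈ 2.2 units.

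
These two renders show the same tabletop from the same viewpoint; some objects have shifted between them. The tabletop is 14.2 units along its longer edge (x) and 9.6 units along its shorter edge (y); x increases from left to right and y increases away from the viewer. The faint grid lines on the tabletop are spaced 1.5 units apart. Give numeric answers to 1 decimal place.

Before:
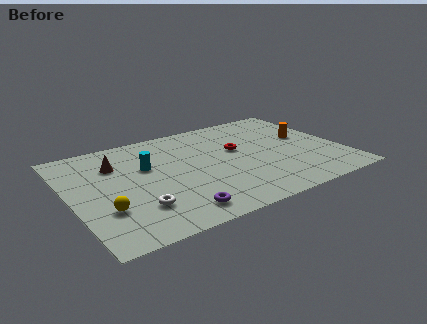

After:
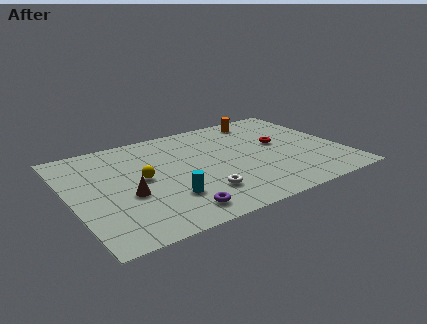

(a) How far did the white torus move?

3.3

From (3.1, 2.5) to (6.4, 2.4), the white torus covered √(3.3² + 0.1²) ≈ 3.3 units.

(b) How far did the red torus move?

2.2

From (8.9, 5.7) to (11.1, 5.4), the red torus covered √(2.2² + 0.3²) ≈ 2.2 units.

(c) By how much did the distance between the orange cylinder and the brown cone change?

-1.0

The distance was about 10.1 in the first image and 9.1 in the second, so they moved 1.0 units closer together.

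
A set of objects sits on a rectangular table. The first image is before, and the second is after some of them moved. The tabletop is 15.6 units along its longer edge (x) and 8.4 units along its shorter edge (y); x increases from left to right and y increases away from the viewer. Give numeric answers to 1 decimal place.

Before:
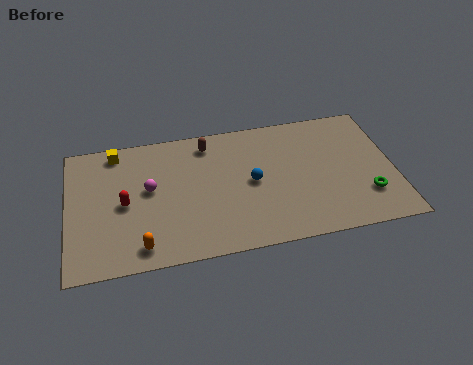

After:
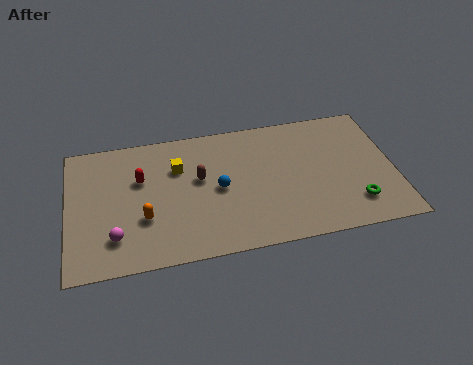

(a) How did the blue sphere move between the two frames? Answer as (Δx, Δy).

(-1.6, -0.1)

The blue sphere was at about (8.8, 4.2) and moved to about (7.2, 4.1).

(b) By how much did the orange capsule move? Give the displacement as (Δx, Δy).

(0.2, 1.7)

The orange capsule was at about (3.4, 1.2) and moved to about (3.6, 2.9).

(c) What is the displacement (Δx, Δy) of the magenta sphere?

(-1.7, -2.7)

The magenta sphere started near (3.9, 4.7) and ended near (2.2, 2.0).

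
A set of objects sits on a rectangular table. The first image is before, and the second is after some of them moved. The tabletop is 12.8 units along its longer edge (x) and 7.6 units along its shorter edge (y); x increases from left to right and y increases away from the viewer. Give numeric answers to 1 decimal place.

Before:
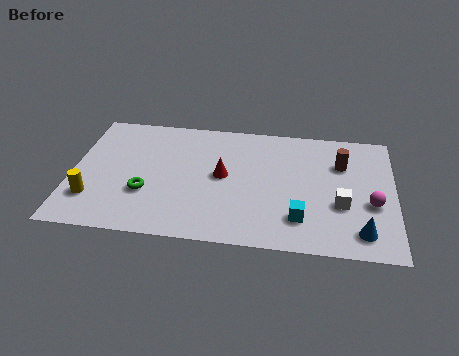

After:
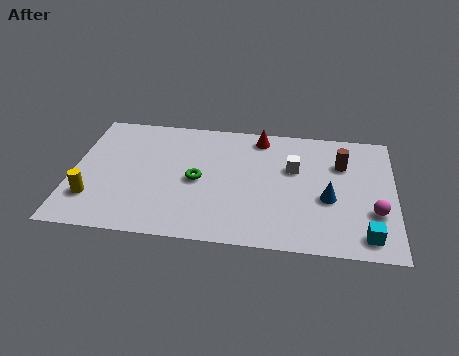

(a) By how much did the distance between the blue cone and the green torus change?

-3.4

The distance was about 8.6 in the first image and 5.2 in the second, so they moved 3.4 units closer together.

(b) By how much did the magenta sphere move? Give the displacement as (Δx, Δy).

(0.1, -0.5)

The magenta sphere started near (11.9, 3.0) and ended near (12.0, 2.5).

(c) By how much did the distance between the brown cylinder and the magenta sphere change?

+0.5

The distance was about 2.6 in the first image and 3.1 in the second, so they moved 0.5 units further apart.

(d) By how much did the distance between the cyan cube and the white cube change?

+2.8

They were about 1.9 units apart before and 4.7 after — 2.8 units further apart.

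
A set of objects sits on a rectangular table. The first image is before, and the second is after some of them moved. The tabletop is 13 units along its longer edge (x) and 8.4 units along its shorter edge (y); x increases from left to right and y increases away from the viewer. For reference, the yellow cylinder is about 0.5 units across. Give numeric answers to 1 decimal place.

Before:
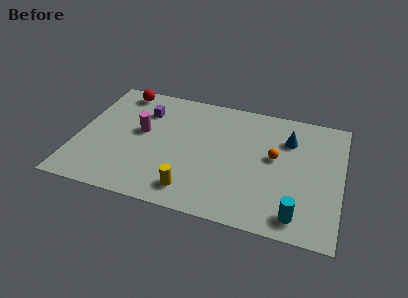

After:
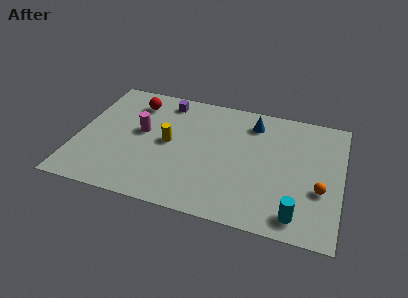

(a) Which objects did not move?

the magenta cylinder and the cyan cylinder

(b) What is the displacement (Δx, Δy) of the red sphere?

(0.8, -0.7)

From the two frames, the red sphere sits at roughly (1.8, 7.4) before and (2.6, 6.7) after.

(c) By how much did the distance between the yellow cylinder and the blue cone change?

-1.7

Before: roughly 6.4 units apart; after: 4.7. That's 1.7 units closer together.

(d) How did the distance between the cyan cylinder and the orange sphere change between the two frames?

-1.6

The distance was about 3.7 in the first image and 2.1 in the second, so they moved 1.6 units closer together.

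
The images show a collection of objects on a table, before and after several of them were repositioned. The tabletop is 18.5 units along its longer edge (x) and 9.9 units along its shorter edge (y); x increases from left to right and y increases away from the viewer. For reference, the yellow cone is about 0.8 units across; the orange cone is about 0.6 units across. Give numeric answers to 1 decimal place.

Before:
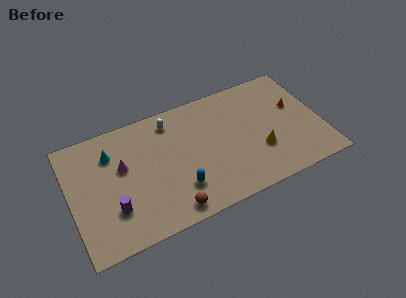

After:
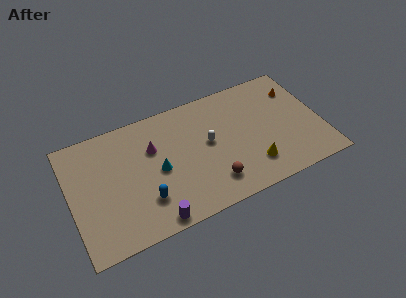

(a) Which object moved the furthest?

the cyan cone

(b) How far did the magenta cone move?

2.4

From (3.9, 6.0) to (6.2, 6.6), the magenta cone covered √(2.3² + 0.6²) ≈ 2.4 units.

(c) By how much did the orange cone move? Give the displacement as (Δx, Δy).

(0.3, 1.4)

The orange cone was at about (16.8, 6.0) and moved to about (17.1, 7.4).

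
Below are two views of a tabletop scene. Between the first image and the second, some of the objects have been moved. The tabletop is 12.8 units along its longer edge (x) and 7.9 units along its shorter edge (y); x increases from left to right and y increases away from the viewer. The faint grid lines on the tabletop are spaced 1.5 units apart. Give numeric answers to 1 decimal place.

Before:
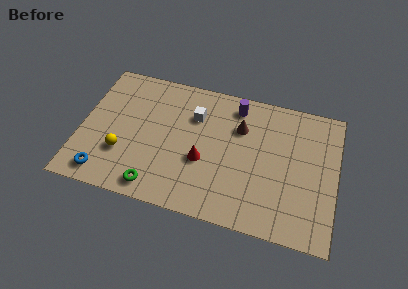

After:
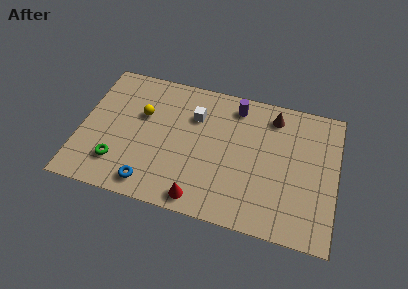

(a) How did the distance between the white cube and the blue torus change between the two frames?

-1.3

They were about 6.2 units apart before and 4.9 after — 1.3 units closer together.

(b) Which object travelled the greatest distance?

the yellow sphere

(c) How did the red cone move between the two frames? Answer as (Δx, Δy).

(0.0, -2.2)

The red cone started near (6.2, 3.1) and ended near (6.2, 0.9).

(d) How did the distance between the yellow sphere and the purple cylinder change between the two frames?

-1.9

Before: roughly 6.8 units apart; after: 4.9. That's 1.9 units closer together.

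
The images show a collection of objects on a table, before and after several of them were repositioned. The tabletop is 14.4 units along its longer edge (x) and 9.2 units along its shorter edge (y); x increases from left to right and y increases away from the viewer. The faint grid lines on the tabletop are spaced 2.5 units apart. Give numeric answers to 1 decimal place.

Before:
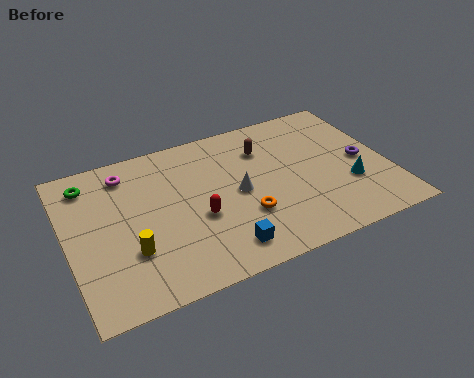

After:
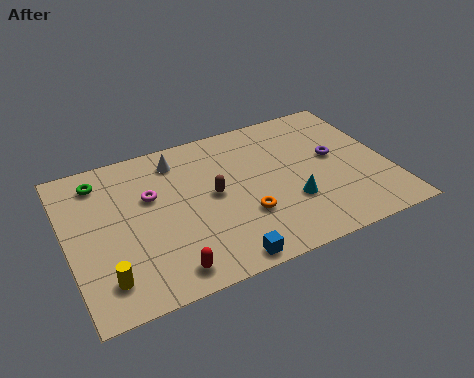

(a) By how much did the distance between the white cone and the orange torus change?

+3.7

Before: roughly 1.5 units apart; after: 5.2. That's 3.7 units further apart.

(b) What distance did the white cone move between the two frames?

3.9

The white cone was near (7.6, 4.5) before and (5.2, 7.6) after, so it travelled √(2.4² + 3.1²) ≈ 3.9 units.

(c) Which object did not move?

the orange torus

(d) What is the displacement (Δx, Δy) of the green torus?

(0.5, 0.0)

The green torus was at about (1.2, 7.6) and moved to about (1.7, 7.6).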